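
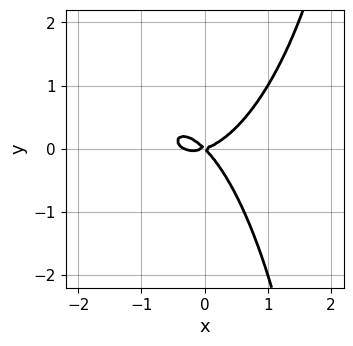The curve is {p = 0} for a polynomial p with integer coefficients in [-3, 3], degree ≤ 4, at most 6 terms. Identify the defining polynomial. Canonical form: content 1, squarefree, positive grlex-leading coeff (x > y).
The degree is 3 — the shape is more complex than any degree-2 curve.
Observable constraints: one x-axis crossing is at x = 0; it crosses the y-axis at the gridline y = 0.
Putting this together gives p.

3*x^3 + x*y^2 + x^2 - 2*x*y - 3*y^2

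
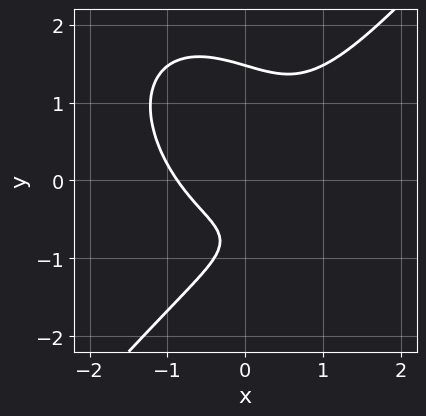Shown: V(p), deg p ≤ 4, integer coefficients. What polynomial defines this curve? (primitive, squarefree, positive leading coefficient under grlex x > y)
1. Degree: a generic line meets the curve in up to 3 points, so deg p = 3.
2. Solving for integer coefficients yields p as stated.

3*x^3 - 2*y^3 - 2*x*y + 3*y + 2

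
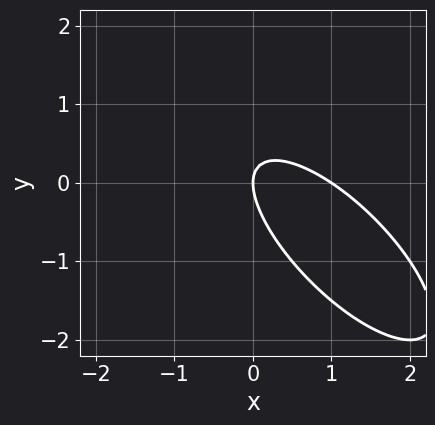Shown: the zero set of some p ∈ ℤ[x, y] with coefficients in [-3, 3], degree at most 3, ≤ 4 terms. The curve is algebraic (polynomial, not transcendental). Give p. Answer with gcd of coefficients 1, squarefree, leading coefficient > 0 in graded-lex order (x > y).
2*x^2 + 3*x*y + 2*y^2 - 2*x

1. deg p = 2. A generic line meets the curve in up to 2 points.
2. Observable constraints: among the integer gridlines, it crosses the x-axis at x ∈ {0, 1}; it meets the y-axis at y = 0 (among the integer gridlines).
3. Putting this together gives p.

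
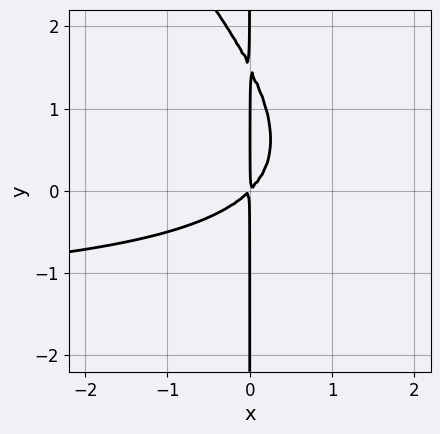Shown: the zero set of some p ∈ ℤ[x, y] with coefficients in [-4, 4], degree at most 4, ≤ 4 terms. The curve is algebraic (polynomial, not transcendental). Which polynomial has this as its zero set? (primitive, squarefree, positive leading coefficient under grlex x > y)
2*x^2*y + 2*x*y^2 + 3*x^2 - 3*x*y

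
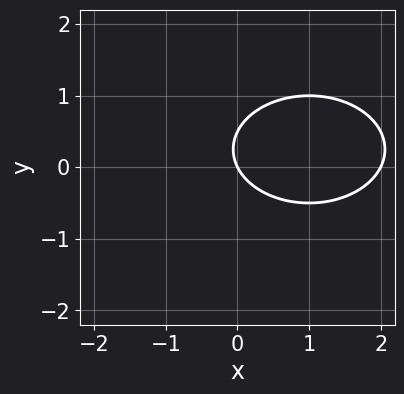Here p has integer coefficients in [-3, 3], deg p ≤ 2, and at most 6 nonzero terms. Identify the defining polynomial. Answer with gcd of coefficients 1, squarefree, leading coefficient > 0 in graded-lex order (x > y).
x^2 + 2*y^2 - 2*x - y

1. The degree is 2 — the shape is more complex than any degree-1 curve.
2. From the axis intercepts and sections: it meets the y-axis at y = 0 (among the integer gridlines); the x-axis gridline crossings are at x ∈ {0, 2}.
3. Assembling these constraints gives the stated polynomial.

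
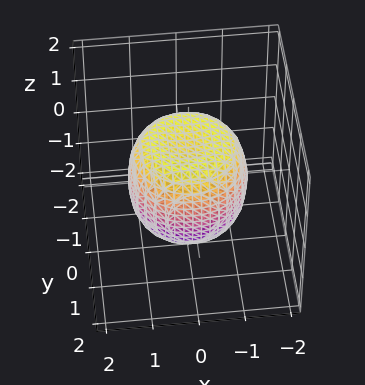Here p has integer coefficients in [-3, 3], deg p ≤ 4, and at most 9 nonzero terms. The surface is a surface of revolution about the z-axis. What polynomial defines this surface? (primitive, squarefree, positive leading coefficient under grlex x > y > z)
(a) deg p = 4.
(b) By symmetry, the z-axis is an axis of rotation, so x and y enter only as x² + y².
(c) From the visible intercepts: a circular section at z = -1 has radius exactly 1; the z-axis gridline crossings are at z ∈ {-1, 1}.
(d) Together with the visible shape, these determine p as stated.

x^4 + 2*x^2*y^2 + y^4 - x^2 - y^2 + z^2 - 1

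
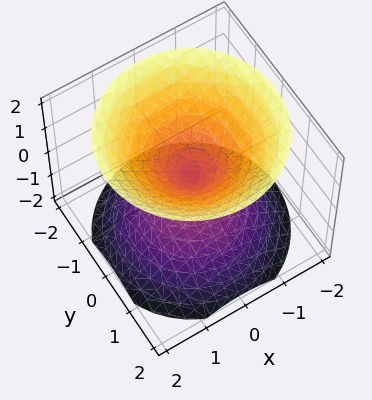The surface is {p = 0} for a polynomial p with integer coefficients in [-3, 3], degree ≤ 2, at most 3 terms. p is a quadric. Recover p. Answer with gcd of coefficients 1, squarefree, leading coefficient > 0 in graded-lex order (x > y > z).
(a) There are 2 components. They look like related sheets of one shape, so recover p as a whole.
(b) deg p = 2. Two nappes meeting at a single point; a quadric.
(c) Symmetries: the surface is invariant under rotation about z: p = q(x² + y², z); it's symmetric under z → −z, forcing even powers of z.
(d) From the axis intercepts and sections: it meets the y-axis at y = 0 (among the integer gridlines); it crosses the z-axis at the gridline z = 0.
(e) Together with the visible shape, these determine p as stated.

x^2 + y^2 - z^2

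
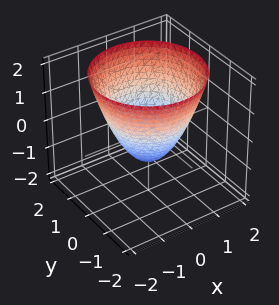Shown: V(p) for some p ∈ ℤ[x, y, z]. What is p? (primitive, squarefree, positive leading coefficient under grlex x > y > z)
x^2 + y^2 - z - 1

1. Degree: no degree-1 surface has this shape, so deg p = 2.
2. By symmetry, the z-axis is an axis of rotation, so x and y enter only as x² + y².
3. From the visible intercepts: a circular section at z = 0 has radius exactly 1; the x-axis gridline crossings are at x ∈ {-1, 1}.
4. Solving for integer coefficients yields p as stated.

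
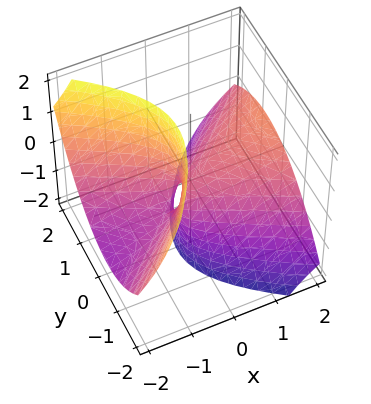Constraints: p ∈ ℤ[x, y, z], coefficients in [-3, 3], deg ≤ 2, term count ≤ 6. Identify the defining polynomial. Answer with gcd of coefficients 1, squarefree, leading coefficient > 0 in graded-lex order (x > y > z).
x^2 + x*y - 3*x*z - 2*y^2 - z

1. deg p = 2. A generic line meets the surface in up to 2 points.
2. From the visible intercepts: it crosses the z-axis at the gridline z = 0; it crosses the y-axis at the gridline y = 0.
3. The integer polynomial consistent with all of this is the stated p.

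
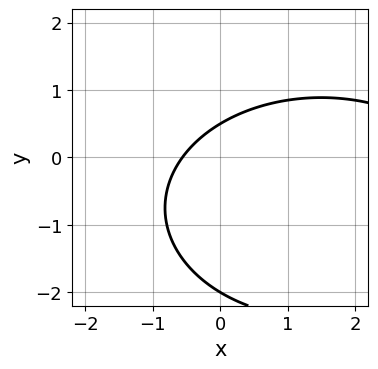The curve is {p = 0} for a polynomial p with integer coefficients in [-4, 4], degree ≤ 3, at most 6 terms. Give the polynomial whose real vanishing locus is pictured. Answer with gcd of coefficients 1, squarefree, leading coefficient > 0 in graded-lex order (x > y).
(a) Degree: a generic line meets the curve in up to 2 points, so deg p = 2.
(b) Against the integer gridlines: one y-axis crossing is at y = -2.
(c) Together with the visible shape, these determine p as stated.

x^2 + 2*y^2 - 3*x + 3*y - 2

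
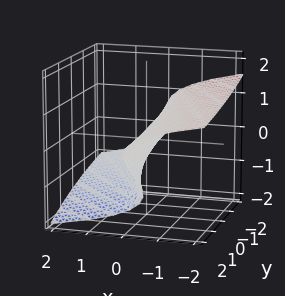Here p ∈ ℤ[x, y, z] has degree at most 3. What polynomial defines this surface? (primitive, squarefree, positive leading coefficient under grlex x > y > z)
y*z^2 + 2*z^3 + z^2 + 2*x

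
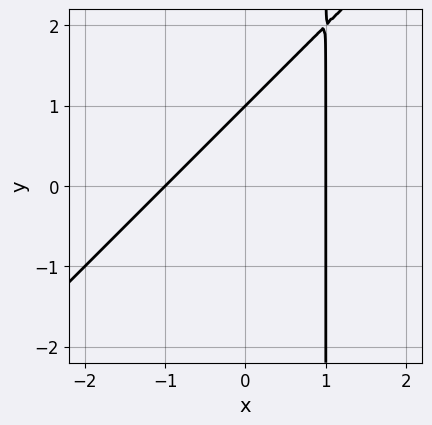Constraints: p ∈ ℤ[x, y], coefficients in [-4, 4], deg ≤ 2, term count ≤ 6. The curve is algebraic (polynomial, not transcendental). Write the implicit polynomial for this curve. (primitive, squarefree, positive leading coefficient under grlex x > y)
First, degree: the shape is more complex than any degree-1 curve, so deg p = 2.
Then, from the axis intercepts and sections: among the integer gridlines, it crosses the x-axis at x ∈ {-1, 1}; it crosses the y-axis at the gridline y = 1.
Finally, fitting integer coefficients to these (and the overall shape) gives p.

x^2 - x*y + y - 1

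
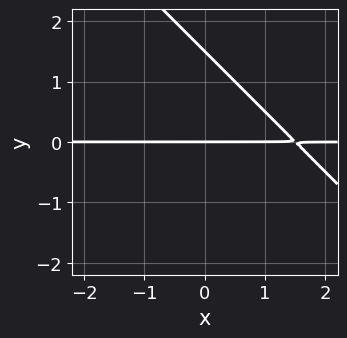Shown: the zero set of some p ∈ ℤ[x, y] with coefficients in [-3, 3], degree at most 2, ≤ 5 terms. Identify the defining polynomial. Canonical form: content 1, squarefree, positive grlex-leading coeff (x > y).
First, the degree is 2 — the shape is more complex than any degree-1 curve.
Next, from the axis intercepts and sections: it crosses the y-axis at the gridline y = 0; every point of the x-axis in the box is on the curve.
Finally, assembling these constraints gives the stated polynomial.

2*x*y + 2*y^2 - 3*y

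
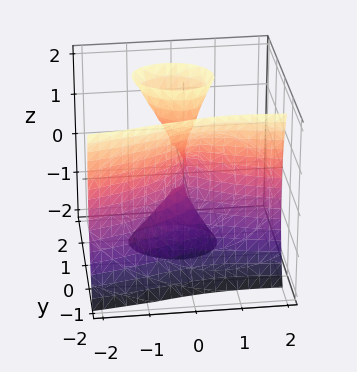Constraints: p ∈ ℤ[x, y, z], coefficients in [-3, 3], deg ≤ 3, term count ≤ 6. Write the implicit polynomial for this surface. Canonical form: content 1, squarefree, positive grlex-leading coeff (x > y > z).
1. deg p = 3. The shape is more complex than any degree-2 surface.
2. Checking where it meets the axes: it crosses the y-axis at the gridline y = 0; the visible z-axis segment lies entirely on the surface.
3. Putting this together gives p.

x^2*y + 2*y^3 - y*z^2 + 2*x^2 + x*y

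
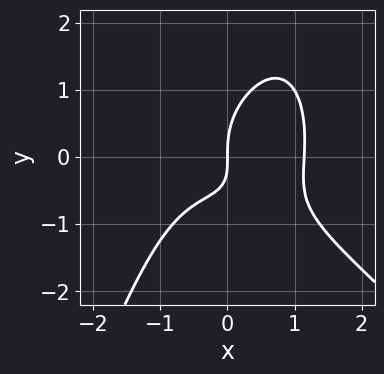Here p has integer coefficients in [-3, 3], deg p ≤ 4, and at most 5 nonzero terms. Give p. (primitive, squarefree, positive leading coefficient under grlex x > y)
(a) Degree: no degree-3 curve has this shape, so deg p = 4.
(b) Observable constraints: it meets the y-axis at y = 0 (among the integer gridlines); one x-axis crossing is at x = 0.
(c) The integer polynomial consistent with all of this is the stated p.

2*x^4 + 2*x^3*y + 2*y^3 - 3*x*y - 3*x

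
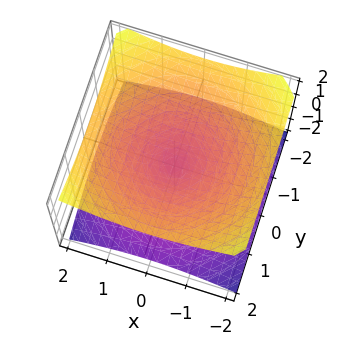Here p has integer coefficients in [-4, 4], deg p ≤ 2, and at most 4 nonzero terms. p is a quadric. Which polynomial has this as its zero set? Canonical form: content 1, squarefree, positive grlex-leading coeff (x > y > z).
First, degree: a double cone through the origin; a quadric, so deg p = 2.
Next, symmetries: it's symmetric under z → −z, forcing even powers of z; rotational symmetry about the z-axis ⇒ p depends on x, y only through x² + y².
Then, from the axis intercepts and sections: a circular section at z = -1 has radius between 1 and 2; one z-axis crossing is at z = 0.
Finally, solving for integer coefficients yields p as stated.

x^2 + y^2 - 2*z^2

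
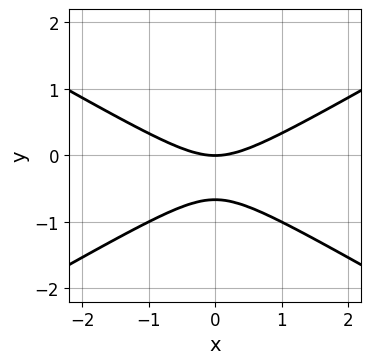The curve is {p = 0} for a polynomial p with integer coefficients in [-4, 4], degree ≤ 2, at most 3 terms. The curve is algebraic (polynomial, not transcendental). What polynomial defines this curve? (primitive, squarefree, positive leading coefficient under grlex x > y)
(a) The degree is 2 — no degree-1 curve has this shape.
(b) Symmetries: mirror symmetry x ↦ −x ⇒ only even powers of x.
(c) Against the integer gridlines: one y-axis crossing is at y = 0; one x-axis crossing is at x = 0.
(d) Assembling these constraints gives the stated polynomial.

x^2 - 3*y^2 - 2*y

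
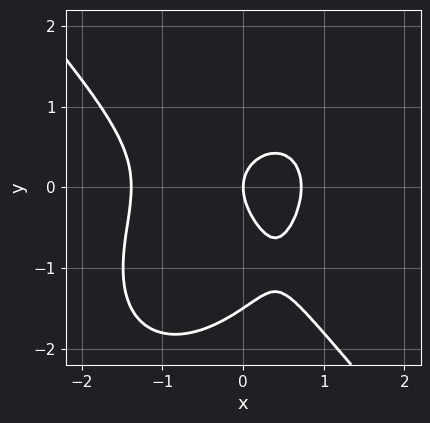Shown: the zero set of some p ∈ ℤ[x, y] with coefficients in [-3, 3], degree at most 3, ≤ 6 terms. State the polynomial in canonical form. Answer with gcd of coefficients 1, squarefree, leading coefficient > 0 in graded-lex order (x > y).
3*x^3 + 2*y^3 + 2*x^2 + 3*y^2 - 3*x

First, deg p = 3. No degree-2 curve has this shape.
Next, checking where it meets the axes: one x-axis crossing is at x = 0; one y-axis crossing is at y = 0.
Finally, solving for integer coefficients yields p as stated.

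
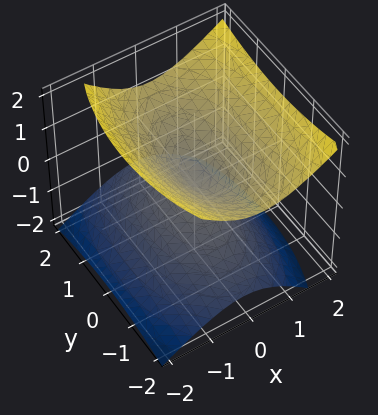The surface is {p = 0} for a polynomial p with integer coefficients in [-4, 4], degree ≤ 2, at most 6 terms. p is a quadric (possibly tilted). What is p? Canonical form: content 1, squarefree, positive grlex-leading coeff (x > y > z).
3*x^2 - x*z + y^2 - 3*z^2

First, the degree is 2 — no degree-1 surface has this shape.
Then, from the visible intercepts: it meets the y-axis at y = 0 (among the integer gridlines); one z-axis crossing is at z = 0.
Finally, these observations pin down the coefficients.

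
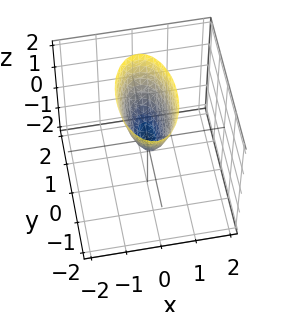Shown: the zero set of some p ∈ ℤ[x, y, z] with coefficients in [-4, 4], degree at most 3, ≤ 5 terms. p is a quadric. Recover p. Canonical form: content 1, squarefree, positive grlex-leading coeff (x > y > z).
3*x^2 + y^2 - z

First, the degree is 2 — a single bowl opening along one axis; a quadric.
Next, symmetries: it's symmetric under x → −x, forcing even powers of x; the y ↦ −y reflection is a symmetry, so y appears only in even powers.
Next, observable constraints: one x-axis crossing is at x = 0; one y-axis crossing is at y = 0; one z-axis crossing is at z = 0.
Finally, these observations pin down the coefficients.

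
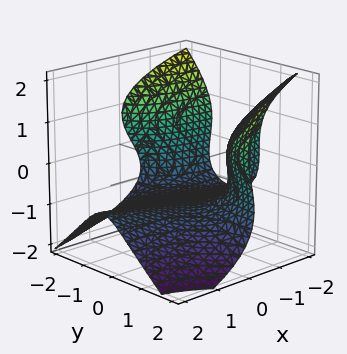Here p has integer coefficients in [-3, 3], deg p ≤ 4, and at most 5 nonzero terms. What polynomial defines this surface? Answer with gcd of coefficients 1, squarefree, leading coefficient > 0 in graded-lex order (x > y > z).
1. The degree is 3 — no degree-2 surface has this shape.
2. Reading off the gridlines: it crosses the z-axis at the gridline z = -1; it misses every integer gridline on the x-axis; the surface avoids every integer y-axis point in the box.
3. These observations pin down the coefficients.

3*x*y^2 - y^2*z + 3*z^3 + 3*x*y + 3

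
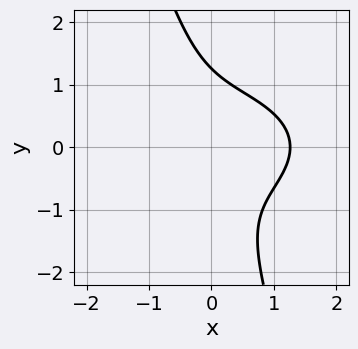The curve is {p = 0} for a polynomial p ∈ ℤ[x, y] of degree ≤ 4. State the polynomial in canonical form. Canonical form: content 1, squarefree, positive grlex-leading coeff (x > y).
x^3 + 3*x*y^2 + y^3 - 2

First, degree: the shape is more complex than any degree-2 curve, so deg p = 3.
Finally, the integer polynomial consistent with all of this is the stated p.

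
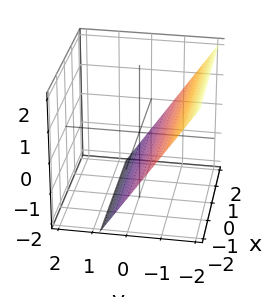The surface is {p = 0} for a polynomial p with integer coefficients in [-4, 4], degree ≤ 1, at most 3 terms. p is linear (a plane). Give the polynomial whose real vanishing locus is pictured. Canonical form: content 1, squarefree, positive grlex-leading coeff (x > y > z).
First, deg p = 1.
Next, checking where it meets the axes: it meets the z-axis at z = -1 (among the integer gridlines); it misses every integer gridline on the x-axis.
Finally, together with the visible shape, these determine p as stated.

3*y + 2*z + 2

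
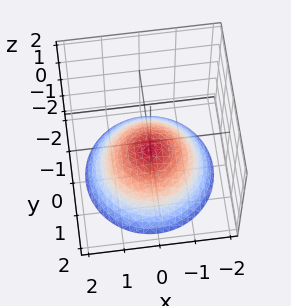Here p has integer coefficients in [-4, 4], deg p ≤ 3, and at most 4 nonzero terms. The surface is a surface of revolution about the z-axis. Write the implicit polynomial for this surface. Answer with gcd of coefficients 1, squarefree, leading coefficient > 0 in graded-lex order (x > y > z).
1. The degree is 2 — no degree-1 surface has this shape.
2. Symmetries: rotational symmetry about the z-axis ⇒ p depends on x, y only through x² + y².
3. Reading off the gridlines: the surface avoids every integer x-axis point in the box; a circular section at z = -1 has radius exactly 1; it misses every integer gridline on the y-axis.
4. Solving for integer coefficients yields p as stated.

x^2 + y^2 + 2*z + 1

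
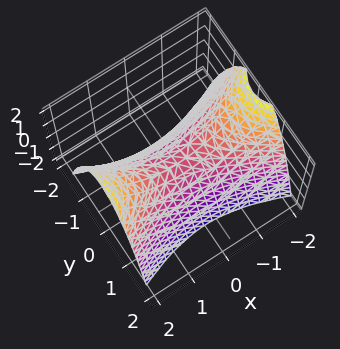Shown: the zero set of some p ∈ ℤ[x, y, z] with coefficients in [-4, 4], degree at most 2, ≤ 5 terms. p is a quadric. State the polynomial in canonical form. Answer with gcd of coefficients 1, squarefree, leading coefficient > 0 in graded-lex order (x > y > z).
x^2 - 3*y^2 - 2*z

(a) Degree: a hyperbolic paraboloid; a quadric, so deg p = 2.
(b) Symmetries: it's symmetric under x → −x, forcing even powers of x; the y ↦ −y reflection is a symmetry, so y appears only in even powers.
(c) From the axis intercepts and sections: it crosses the y-axis at the gridline y = 0; it meets the z-axis at z = 0 (among the integer gridlines); it crosses the x-axis at the gridline x = 0.
(d) Together with the visible shape, these determine p as stated.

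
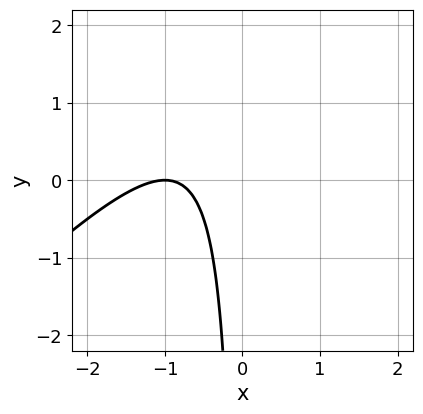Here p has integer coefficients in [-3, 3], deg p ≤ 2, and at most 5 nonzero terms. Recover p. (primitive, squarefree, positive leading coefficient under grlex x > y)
deg p = 2. The shape is more complex than any degree-1 curve.
Checking where it meets the axes: it crosses the x-axis at the gridline x = -1; it misses every integer gridline on the y-axis.
Matching integer coefficients to the picture gives p.

x^2 - x*y + 2*x + 1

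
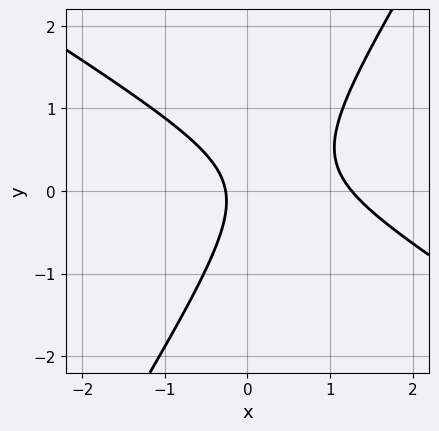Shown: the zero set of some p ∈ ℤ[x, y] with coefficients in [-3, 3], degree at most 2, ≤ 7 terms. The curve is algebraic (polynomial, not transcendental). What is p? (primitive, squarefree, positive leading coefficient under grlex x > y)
deg p = 2.
From the visible intercepts: no y-intercept at any integer in the box.
Together with the visible shape, these determine p as stated.

3*x^2 + 3*x*y - 3*y^2 - 3*x - 1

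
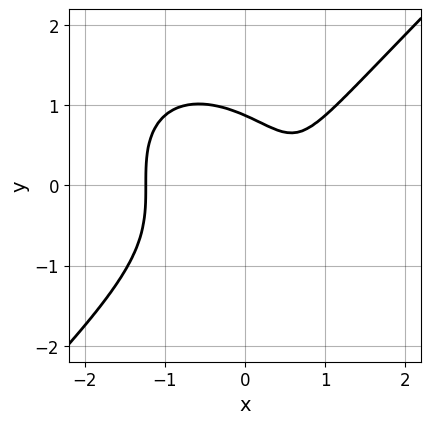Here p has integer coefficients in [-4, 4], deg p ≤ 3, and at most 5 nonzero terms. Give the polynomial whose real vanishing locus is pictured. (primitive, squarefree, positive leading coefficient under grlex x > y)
3*x^3 - 3*y^3 - 3*x + 2

deg p = 3. No degree-2 curve has this shape.
Solving for integer coefficients yields p as stated.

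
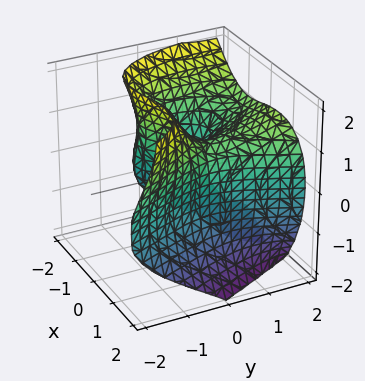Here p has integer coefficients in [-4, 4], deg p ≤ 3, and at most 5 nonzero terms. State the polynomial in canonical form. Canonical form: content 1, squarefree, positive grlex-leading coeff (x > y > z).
1. deg p = 3.
2. From the visible intercepts: it crosses the z-axis at the gridline z = 0; it crosses the y-axis at the gridline y = 0; one x-axis crossing is at x = 0.
3. Fitting integer coefficients to these (and the overall shape) gives p.

2*x^3 + 2*y*z^2 + z^3 - 2*y^2 - 3*x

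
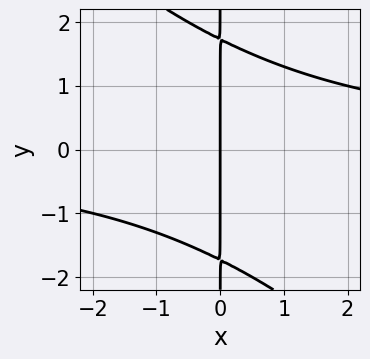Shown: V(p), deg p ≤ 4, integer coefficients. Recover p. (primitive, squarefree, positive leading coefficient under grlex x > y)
x^2*y + x*y^2 - 3*x

1. deg p = 3. No degree-2 curve has this shape.
2. Reading off the gridlines: one x-axis crossing is at x = 0; the visible y-axis segment lies entirely on the curve.
3. The integer polynomial consistent with all of this is the stated p.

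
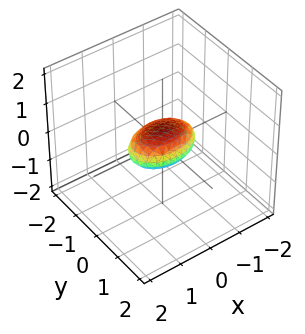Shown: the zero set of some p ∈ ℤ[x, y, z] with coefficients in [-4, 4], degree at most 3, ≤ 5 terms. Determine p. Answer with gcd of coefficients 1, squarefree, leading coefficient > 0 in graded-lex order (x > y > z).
deg p = 2.
Symmetries: it's symmetric under y → −y, forcing even powers of y; the z ↦ −z reflection is a symmetry, so z appears only in even powers; the x ↦ −x reflection is a symmetry, so x appears only in even powers.
Observable constraints: the x-axis gridline crossings are at x ∈ {-1, 1}.
The integer polynomial consistent with all of this is the stated p.

x^2 + 2*y^2 + 3*z^2 - 1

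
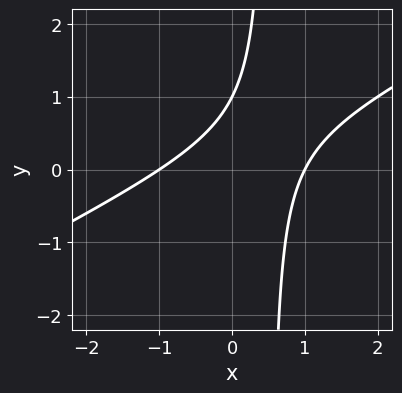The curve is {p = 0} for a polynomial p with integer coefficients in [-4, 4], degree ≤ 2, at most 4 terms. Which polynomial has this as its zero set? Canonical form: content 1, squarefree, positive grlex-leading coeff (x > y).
x^2 - 2*x*y + y - 1

(a) The degree is 2 — a generic line meets the curve in up to 2 points.
(b) Reading off the gridlines: the x-axis gridline crossings are at x ∈ {-1, 1}; it meets the y-axis at y = 1 (among the integer gridlines).
(c) Assembling these constraints gives the stated polynomial.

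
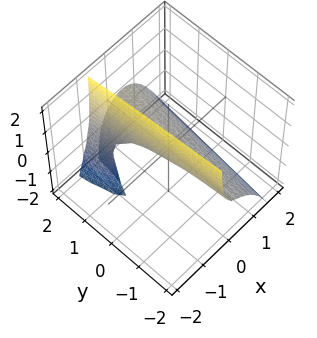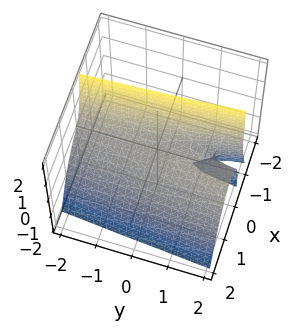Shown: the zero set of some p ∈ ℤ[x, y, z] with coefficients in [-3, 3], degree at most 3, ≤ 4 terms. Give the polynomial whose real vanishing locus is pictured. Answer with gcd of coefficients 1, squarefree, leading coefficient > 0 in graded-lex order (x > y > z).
1. The degree is 3 — the shape is more complex than any degree-2 surface.
2. From the visible intercepts: every point of the y-axis in the box is on the surface; one x-axis crossing is at x = 0; one z-axis crossing is at z = 0.
3. Assembling these constraints gives the stated polynomial.

3*x^3 - x*y + 3*x*z + 2*z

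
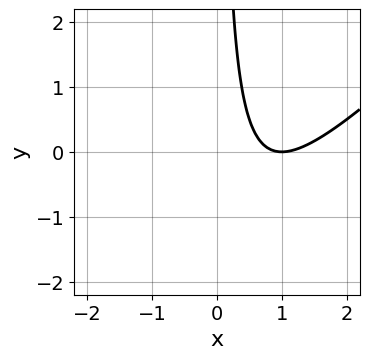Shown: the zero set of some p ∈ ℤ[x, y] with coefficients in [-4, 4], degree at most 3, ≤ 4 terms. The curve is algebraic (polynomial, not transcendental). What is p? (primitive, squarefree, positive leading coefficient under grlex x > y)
x^2 - x*y - 2*x + 1

deg p = 2.
From the visible intercepts: one x-axis crossing is at x = 1; the curve avoids every integer y-axis point in the box.
Matching integer coefficients to the picture gives p.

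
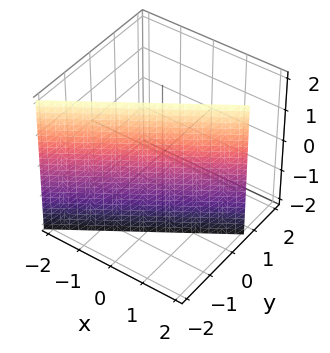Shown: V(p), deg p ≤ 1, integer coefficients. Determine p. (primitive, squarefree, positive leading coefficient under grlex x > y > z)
Degree: every cross-section is a straight line — this is a plane, so deg p = 1.
Checking where it meets the axes: the surface avoids every integer z-axis point in the box; one x-axis crossing is at x = 1.
Putting this together gives p.

2*x - 3*y - 2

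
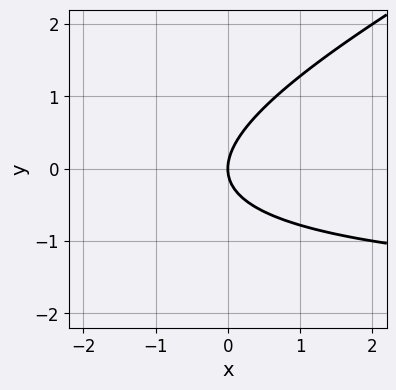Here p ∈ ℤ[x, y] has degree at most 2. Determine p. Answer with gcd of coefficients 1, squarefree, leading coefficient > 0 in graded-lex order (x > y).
x*y - 2*y^2 + 2*x

(a) deg p = 2. No degree-1 curve has this shape.
(b) Checking where it meets the axes: it meets the x-axis at x = 0 (among the integer gridlines); one y-axis crossing is at y = 0.
(c) Together with the visible shape, these determine p as stated.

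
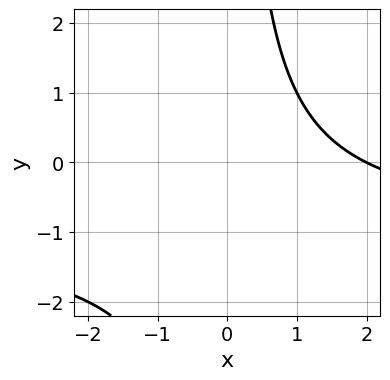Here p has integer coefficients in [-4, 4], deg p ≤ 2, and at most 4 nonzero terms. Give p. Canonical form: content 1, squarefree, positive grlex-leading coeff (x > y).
x*y + x - 2

First, degree: a generic line meets the curve in up to 2 points, so deg p = 2.
Next, checking where it meets the axes: the curve avoids every integer y-axis point in the box; one x-axis crossing is at x = 2.
Finally, fitting integer coefficients to these (and the overall shape) gives p.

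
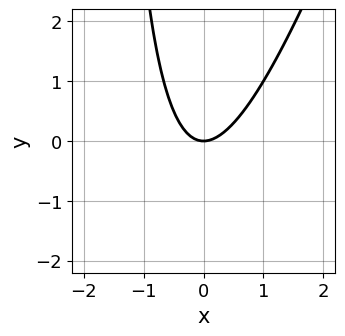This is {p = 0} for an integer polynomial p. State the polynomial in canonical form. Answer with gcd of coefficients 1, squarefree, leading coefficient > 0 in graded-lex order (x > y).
1. The degree is 2 — the shape is more complex than any degree-1 curve.
2. Observable constraints: one y-axis crossing is at y = 0; it meets the x-axis at x = 0 (among the integer gridlines).
3. Putting this together gives p.

3*x^2 - x*y - 2*y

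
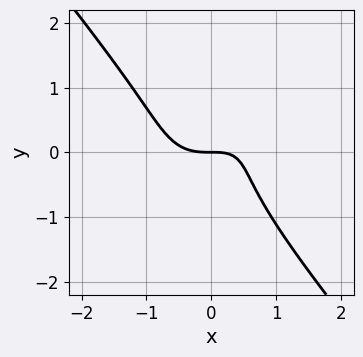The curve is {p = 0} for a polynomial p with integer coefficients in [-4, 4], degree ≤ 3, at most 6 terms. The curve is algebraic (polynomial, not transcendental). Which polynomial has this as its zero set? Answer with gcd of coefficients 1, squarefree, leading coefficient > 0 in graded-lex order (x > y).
1. Degree: the shape is more complex than any degree-2 curve, so deg p = 3.
2. From the axis intercepts and sections: it crosses the x-axis at the gridline x = 0; one y-axis crossing is at y = 0.
3. The integer polynomial consistent with all of this is the stated p.

3*x^3 - 2*x^2*y + 3*y^3 - 2*x*y + 3*y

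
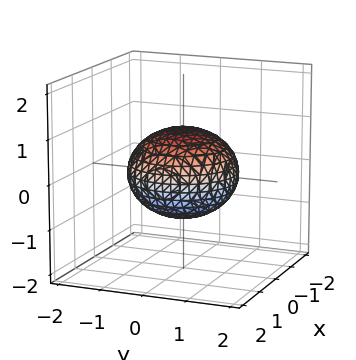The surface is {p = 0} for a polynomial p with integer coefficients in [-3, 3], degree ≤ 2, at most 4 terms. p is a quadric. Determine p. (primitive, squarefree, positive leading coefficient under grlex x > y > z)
1. The degree is 2 — bounded and convex; a quadric.
2. Symmetry: the surface is invariant under rotation about z: p = q(x² + y², z); the z ↦ −z reflection is a symmetry, so z appears only in even powers.
3. Reading off the gridlines: a circular section at z = 0 has radius between 1 and 2; the z-axis gridline crossings are at z ∈ {-1, 1}.
4. Fitting integer coefficients to these (and the overall shape) gives p.

2*x^2 + 2*y^2 + 3*z^2 - 3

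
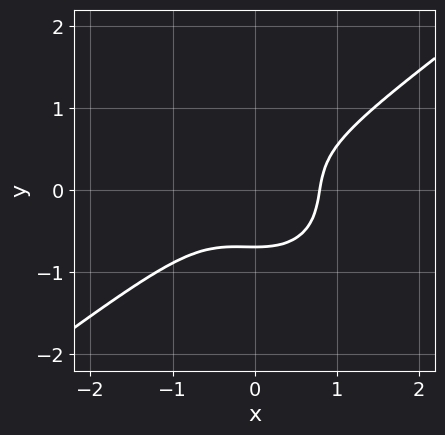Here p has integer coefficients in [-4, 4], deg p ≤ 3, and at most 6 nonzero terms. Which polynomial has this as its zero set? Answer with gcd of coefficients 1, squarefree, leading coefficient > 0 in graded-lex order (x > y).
The degree is 3 — the shape is more complex than any degree-2 curve.
Matching integer coefficients to the picture gives p.

2*x^3 - x^2*y - 3*y^3 - 1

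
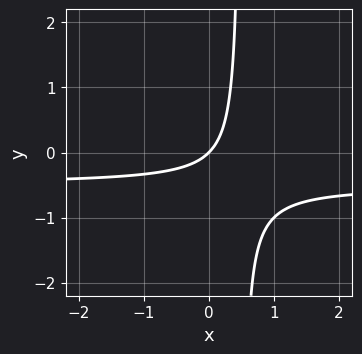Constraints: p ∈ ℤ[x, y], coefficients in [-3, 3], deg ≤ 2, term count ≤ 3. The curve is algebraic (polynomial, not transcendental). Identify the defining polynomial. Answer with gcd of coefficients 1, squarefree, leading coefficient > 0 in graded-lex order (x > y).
(a) Degree: a generic line meets the curve in up to 2 points, so deg p = 2.
(b) Checking where it meets the axes: it crosses the x-axis at the gridline x = 0; one y-axis crossing is at y = 0.
(c) These observations pin down the coefficients.

2*x*y + x - y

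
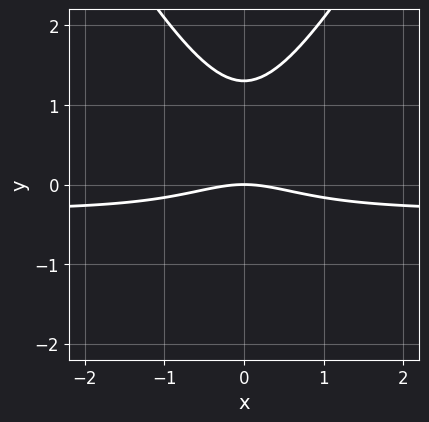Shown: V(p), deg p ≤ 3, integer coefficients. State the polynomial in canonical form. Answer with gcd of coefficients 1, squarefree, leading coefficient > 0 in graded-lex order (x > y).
3*x^2*y - y^3 + x^2 - y^2 + 3*y

First, the degree is 3 — no degree-2 curve has this shape.
Then, symmetries: it's symmetric under x → −x, forcing even powers of x.
Next, reading off the gridlines: it meets the x-axis at x = 0 (among the integer gridlines); it crosses the y-axis at the gridline y = 0.
Finally, solving for integer coefficients yields p as stated.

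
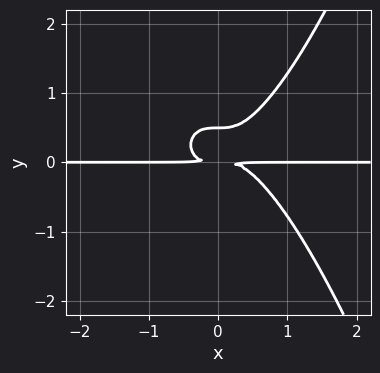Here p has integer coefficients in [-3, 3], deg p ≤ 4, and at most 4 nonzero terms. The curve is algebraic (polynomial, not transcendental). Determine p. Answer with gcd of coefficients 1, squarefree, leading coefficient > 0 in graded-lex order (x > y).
2*x^3*y - 2*y^3 + y^2

(a) Degree: the shape is more complex than any degree-3 curve, so deg p = 4.
(b) Reading off the gridlines: the visible x-axis segment lies entirely on the curve.
(c) Fitting integer coefficients to these (and the overall shape) gives p.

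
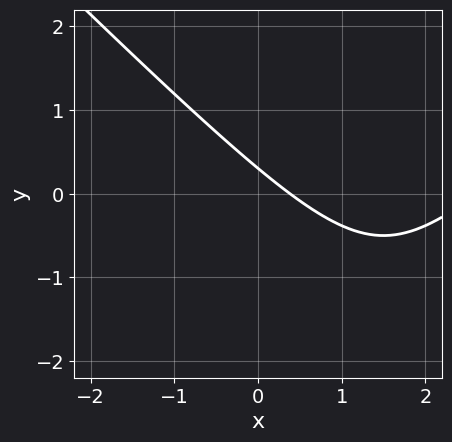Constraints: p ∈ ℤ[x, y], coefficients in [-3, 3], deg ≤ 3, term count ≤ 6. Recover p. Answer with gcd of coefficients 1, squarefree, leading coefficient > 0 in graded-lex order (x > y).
The degree is 2 — the shape is more complex than any degree-1 curve.
The integer polynomial consistent with all of this is the stated p.

x^2 - y^2 - 3*x - 3*y + 1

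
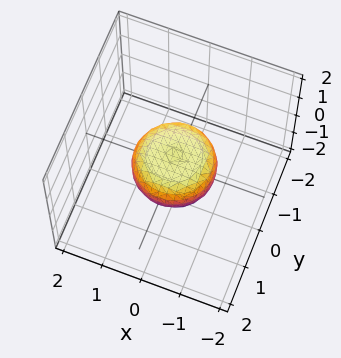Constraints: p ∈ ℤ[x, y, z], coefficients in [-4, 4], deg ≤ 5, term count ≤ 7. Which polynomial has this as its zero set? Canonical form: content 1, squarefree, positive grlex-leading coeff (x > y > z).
2*x^4 + 4*x^2*y^2 + 2*y^4 - x^2 - y^2 + 3*z^2 - 1

deg p = 4. A generic line meets the surface in up to 4 points.
Symmetries: rotational symmetry about the z-axis ⇒ p depends on x, y only through x² + y².
From the axis intercepts and sections: the y-axis gridline crossings are at y ∈ {-1, 1}; among the integer gridlines, it crosses the x-axis at x ∈ {-1, 1}; a circular section at z = 0 has radius exactly 1.
Together with the visible shape, these determine p as stated.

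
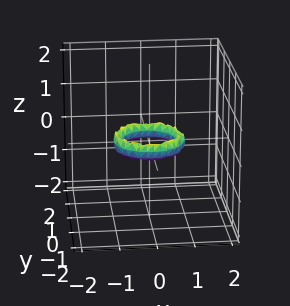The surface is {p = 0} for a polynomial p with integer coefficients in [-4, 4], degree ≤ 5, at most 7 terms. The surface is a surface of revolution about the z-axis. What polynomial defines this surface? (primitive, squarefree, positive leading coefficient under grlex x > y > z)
2*x^4 + 4*x^2*y^2 + 2*y^4 - 3*x^2 - 3*y^2 + 2*z^2 + 1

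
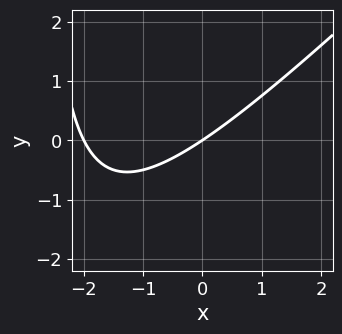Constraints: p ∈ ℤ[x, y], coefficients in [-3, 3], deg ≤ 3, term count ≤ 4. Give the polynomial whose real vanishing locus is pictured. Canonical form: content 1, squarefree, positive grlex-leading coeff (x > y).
First, degree: no degree-1 curve has this shape, so deg p = 2.
Then, observable constraints: it crosses the y-axis at the gridline y = 0; the x-axis gridline crossings are at x ∈ {-2, 0}.
Finally, these observations pin down the coefficients.

x^2 - x*y + 2*x - 3*y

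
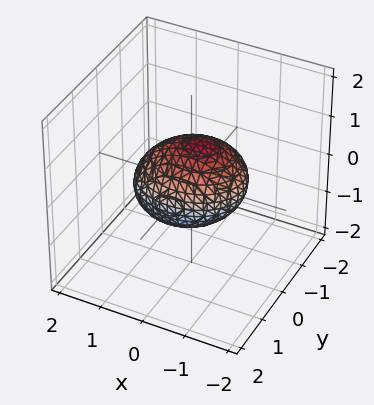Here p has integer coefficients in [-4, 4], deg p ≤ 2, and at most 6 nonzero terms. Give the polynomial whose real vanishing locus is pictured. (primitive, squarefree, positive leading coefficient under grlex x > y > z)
(a) The degree is 2 — a generic line meets the surface in up to 2 points.
(b) Against the integer gridlines: the z-axis gridline crossings are at z ∈ {-1, 1}; among the integer gridlines, it crosses the y-axis at y ∈ {-1, 1}.
(c) Solving for integer coefficients yields p as stated.

2*x^2 + x*z + 3*y^2 + 3*z^2 - 3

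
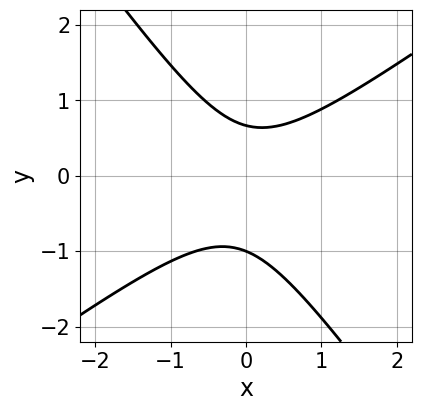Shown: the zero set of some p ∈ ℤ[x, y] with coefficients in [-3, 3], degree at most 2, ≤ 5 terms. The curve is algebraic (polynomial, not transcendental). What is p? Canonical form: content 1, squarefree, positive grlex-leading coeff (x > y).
First, degree: no degree-1 curve has this shape, so deg p = 2.
Next, from the axis intercepts and sections: it misses every integer gridline on the x-axis; it meets the y-axis at y = -1 (among the integer gridlines).
Finally, solving for integer coefficients yields p as stated.

3*x^2 - 2*x*y - 3*y^2 - y + 2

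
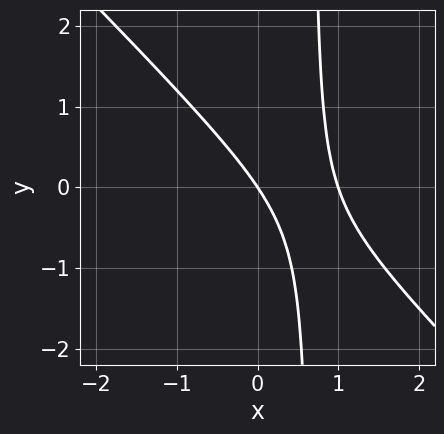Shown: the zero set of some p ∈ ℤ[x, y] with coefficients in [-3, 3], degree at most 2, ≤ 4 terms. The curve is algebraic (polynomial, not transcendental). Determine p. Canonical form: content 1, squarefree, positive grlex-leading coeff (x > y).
3*x^2 + 3*x*y - 3*x - 2*y

First, deg p = 2.
Next, checking where it meets the axes: among the integer gridlines, it crosses the x-axis at x ∈ {0, 1}; it meets the y-axis at y = 0 (among the integer gridlines).
Finally, fitting integer coefficients to these (and the overall shape) gives p.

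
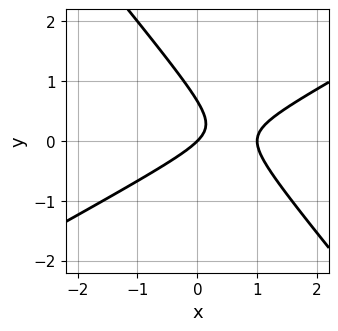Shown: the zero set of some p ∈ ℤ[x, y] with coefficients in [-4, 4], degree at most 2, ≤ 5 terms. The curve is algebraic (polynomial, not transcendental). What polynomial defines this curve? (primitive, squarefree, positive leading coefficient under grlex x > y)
2*x^2 - 2*x*y - 3*y^2 - 2*x + 2*y

1. The degree is 2 — no degree-1 curve has this shape.
2. From the axis intercepts and sections: it crosses the y-axis at the gridline y = 0; among the integer gridlines, it crosses the x-axis at x ∈ {0, 1}.
3. Fitting integer coefficients to these (and the overall shape) gives p.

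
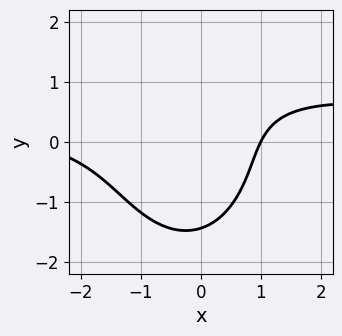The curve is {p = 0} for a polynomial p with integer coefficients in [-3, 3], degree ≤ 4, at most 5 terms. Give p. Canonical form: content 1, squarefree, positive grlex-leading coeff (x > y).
2*x^2*y + y^3 - x^2 - 2*x + 3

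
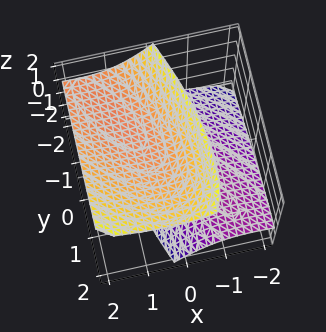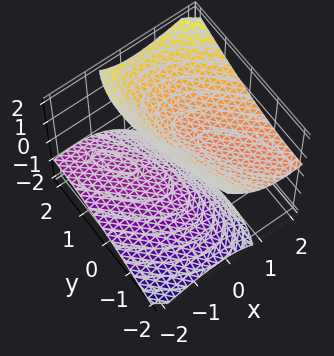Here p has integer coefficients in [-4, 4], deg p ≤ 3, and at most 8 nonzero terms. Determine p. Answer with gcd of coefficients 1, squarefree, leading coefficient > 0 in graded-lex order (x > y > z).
2*x^2 + 2*x*y - 3*x*z + y^2 - 2*z^2 + 2

1. The picture has 2 separate pieces. They look like related sheets of one shape, so recover p as a whole.
2. The degree is 2 — the shape is more complex than any degree-1 surface.
3. Reading off the gridlines: it misses every integer gridline on the y-axis; among the integer gridlines, it crosses the z-axis at z ∈ {-1, 1}; it misses every integer gridline on the x-axis.
4. Together with the visible shape, these determine p as stated.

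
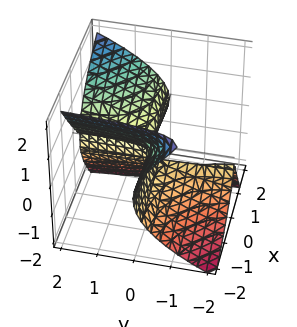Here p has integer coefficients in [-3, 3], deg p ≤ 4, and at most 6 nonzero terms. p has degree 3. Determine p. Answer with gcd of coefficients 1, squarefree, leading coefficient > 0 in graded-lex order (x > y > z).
(a) The degree is 3 — the shape is more complex than any degree-2 surface.
(b) Against the integer gridlines: every point of the y-axis in the box is on the surface; the visible x-axis segment lies entirely on the surface.
(c) Solving for integer coefficients yields p as stated.

3*x^2*y + 2*x*y*z - 3*x*z^2 - 2*z^3 - z^2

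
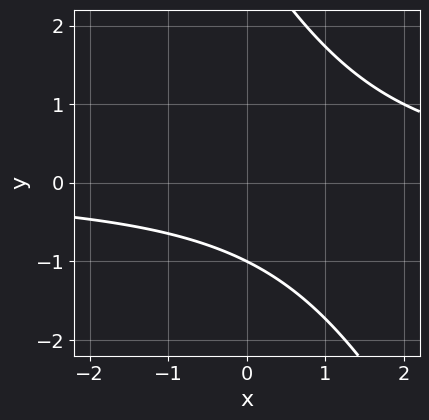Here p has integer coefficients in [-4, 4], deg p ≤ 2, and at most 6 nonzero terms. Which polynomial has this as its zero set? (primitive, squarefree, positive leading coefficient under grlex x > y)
2*x*y + y^2 - 2*y - 3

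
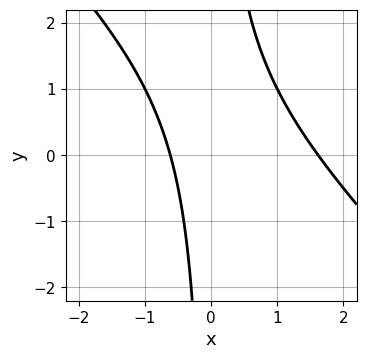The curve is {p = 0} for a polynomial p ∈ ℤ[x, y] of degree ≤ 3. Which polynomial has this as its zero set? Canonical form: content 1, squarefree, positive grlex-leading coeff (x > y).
x^2 + x*y - x - 1

The degree is 2 — no degree-1 curve has this shape.
From the axis intercepts and sections: the curve avoids every integer y-axis point in the box.
Fitting integer coefficients to these (and the overall shape) gives p.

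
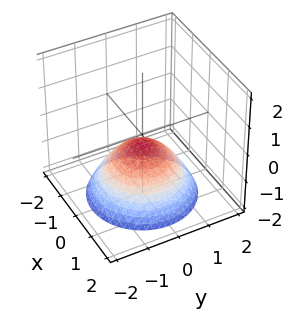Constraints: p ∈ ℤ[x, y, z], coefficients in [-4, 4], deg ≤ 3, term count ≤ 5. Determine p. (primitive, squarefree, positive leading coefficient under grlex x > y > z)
The degree is 2 — no degree-1 surface has this shape.
Symmetries: rotational symmetry about the z-axis ⇒ p depends on x, y only through x² + y².
From the visible intercepts: the surface avoids every integer y-axis point in the box; no x-intercept at any integer in the box; a circular section at z = -2 has radius between 1 and 2.
Solving for integer coefficients yields p as stated.

2*x^2 + 2*y^2 + 3*z + 1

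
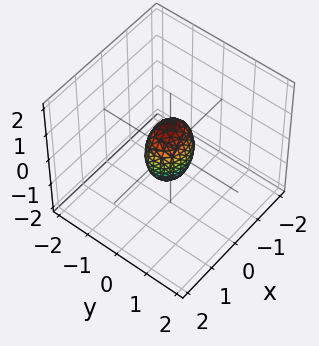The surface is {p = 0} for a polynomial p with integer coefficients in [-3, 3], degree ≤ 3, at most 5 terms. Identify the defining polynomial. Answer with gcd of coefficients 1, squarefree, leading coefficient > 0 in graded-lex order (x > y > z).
2*x^2 + 3*y^2 + z^2 - 1

1. The degree is 2 — a closed, bounded, convex surface; a quadric.
2. Symmetries: the z ↦ −z reflection is a symmetry, so z appears only in even powers; it's symmetric under x → −x, forcing even powers of x; it's symmetric under y → −y, forcing even powers of y.
3. From the axis intercepts and sections: the z-axis gridline crossings are at z ∈ {-1, 1}.
4. Assembling these constraints gives the stated polynomial.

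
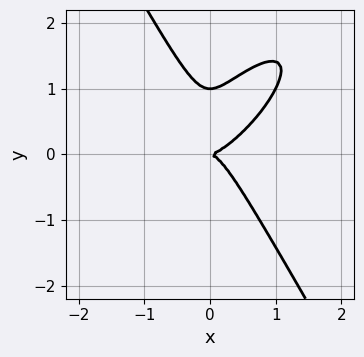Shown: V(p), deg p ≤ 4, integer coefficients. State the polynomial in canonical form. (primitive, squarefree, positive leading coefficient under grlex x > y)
2*x^3 - 2*x^2*y + y^3 - y^2

deg p = 3. No degree-2 curve has this shape.
Reading off the gridlines: one x-axis crossing is at x = 0; among the integer gridlines, it crosses the y-axis at y ∈ {0, 1}.
Solving for integer coefficients yields p as stated.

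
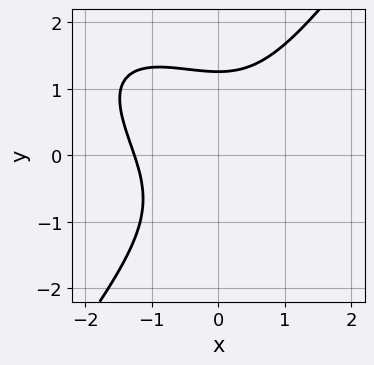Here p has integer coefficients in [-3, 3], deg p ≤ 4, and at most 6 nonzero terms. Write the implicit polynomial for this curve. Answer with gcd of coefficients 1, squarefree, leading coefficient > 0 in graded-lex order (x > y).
1. The degree is 3 — no degree-2 curve has this shape.
2. Matching integer coefficients to the picture gives p.

x^3 + x^2*y - y^3 + 2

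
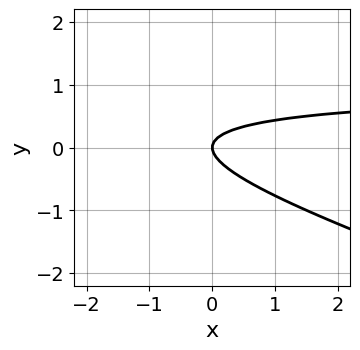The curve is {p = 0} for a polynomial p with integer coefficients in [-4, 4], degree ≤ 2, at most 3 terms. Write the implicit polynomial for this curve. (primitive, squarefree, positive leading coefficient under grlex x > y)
x*y + 3*y^2 - x

deg p = 2. No degree-1 curve has this shape.
Against the integer gridlines: it meets the y-axis at y = 0 (among the integer gridlines); one x-axis crossing is at x = 0.
Solving for integer coefficients yields p as stated.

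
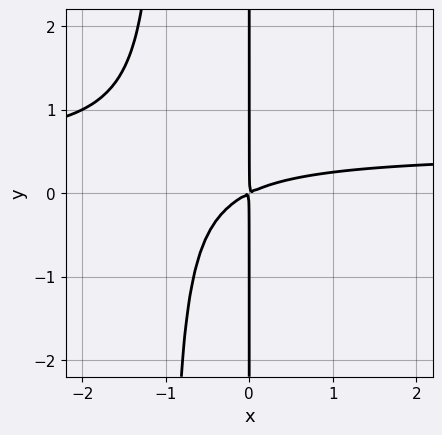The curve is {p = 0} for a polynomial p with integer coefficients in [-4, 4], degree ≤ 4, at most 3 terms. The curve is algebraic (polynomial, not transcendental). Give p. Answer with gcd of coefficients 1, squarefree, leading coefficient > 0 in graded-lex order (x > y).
2*x^2*y - x^2 + 2*x*y

First, the degree is 3 — a generic line meets the curve in up to 3 points.
Next, checking where it meets the axes: the visible y-axis segment lies entirely on the curve.
Finally, matching integer coefficients to the picture gives p.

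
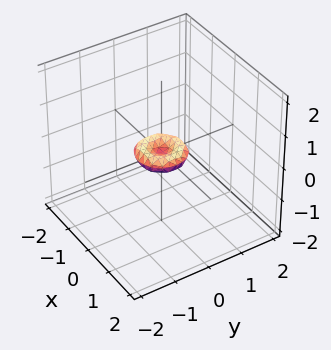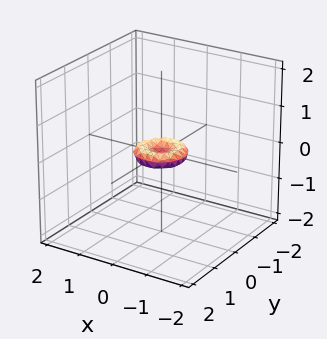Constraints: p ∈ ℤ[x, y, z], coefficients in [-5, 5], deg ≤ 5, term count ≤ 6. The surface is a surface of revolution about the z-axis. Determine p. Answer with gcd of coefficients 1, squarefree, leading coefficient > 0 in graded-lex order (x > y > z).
2*x^4 + 4*x^2*y^2 + 2*y^4 - x^2 - y^2 + 3*z^2

1. deg p = 4. No degree-3 surface has this shape.
2. By symmetry, the surface is invariant under rotation about z: p = q(x² + y², z).
3. From the axis intercepts and sections: it meets the x-axis at x = 0 (among the integer gridlines); it crosses the y-axis at the gridline y = 0; one z-axis crossing is at z = 0.
4. Assembling these constraints gives the stated polynomial.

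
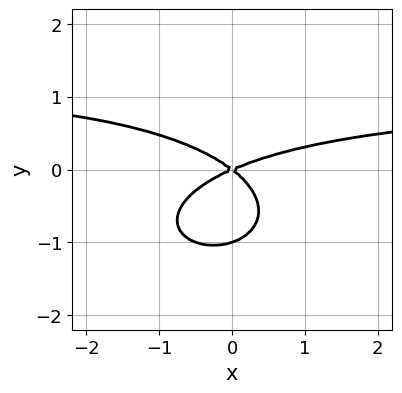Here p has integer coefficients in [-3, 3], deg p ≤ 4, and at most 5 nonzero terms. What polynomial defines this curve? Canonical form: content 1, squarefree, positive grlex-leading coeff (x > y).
First, deg p = 3. No degree-2 curve has this shape.
Then, from the axis intercepts and sections: it meets the x-axis at x = 0 (among the integer gridlines); the y-axis gridline crossings are at y ∈ {-1, 0}.
Finally, solving for integer coefficients yields p as stated.

x^2*y + 3*y^3 - x^2 + x*y + 3*y^2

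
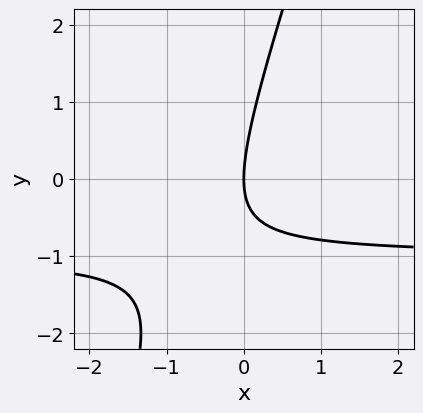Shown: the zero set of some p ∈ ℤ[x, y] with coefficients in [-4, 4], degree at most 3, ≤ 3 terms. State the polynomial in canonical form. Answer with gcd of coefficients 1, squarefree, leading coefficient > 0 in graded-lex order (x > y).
3*x*y - y^2 + 3*x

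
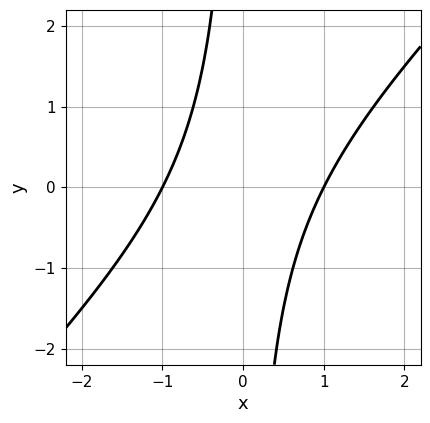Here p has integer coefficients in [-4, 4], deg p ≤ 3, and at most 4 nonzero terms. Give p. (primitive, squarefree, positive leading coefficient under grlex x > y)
x^2 - x*y - 1

(a) The degree is 2 — the shape is more complex than any degree-1 curve.
(b) Observable constraints: among the integer gridlines, it crosses the x-axis at x ∈ {-1, 1}; it misses every integer gridline on the y-axis.
(c) Solving for integer coefficients yields p as stated.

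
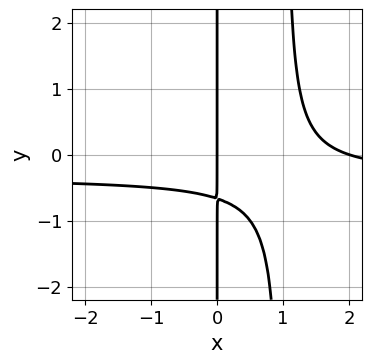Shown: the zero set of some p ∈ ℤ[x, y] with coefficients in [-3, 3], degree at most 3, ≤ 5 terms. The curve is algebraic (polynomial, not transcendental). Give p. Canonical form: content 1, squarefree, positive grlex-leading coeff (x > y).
3*x^2*y + x^2 - 3*x*y - 2*x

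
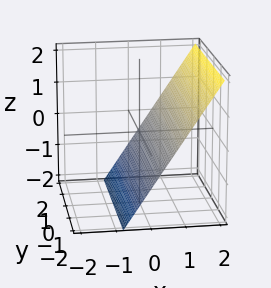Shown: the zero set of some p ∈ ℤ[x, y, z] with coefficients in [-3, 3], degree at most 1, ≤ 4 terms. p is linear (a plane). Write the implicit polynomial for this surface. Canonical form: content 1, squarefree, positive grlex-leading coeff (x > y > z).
The degree is 1 — the surface is flat (a plane).
Observable constraints: one z-axis crossing is at z = -1; no y-intercept at any integer in the box.
Fitting integer coefficients to these (and the overall shape) gives p.

3*x - 2*z - 2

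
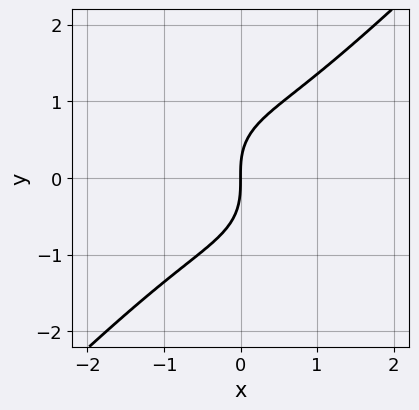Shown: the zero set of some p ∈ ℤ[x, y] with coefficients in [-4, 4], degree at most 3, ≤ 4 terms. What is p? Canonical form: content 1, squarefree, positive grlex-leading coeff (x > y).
2*x^3 - 2*y^3 + 3*x

First, deg p = 3.
Then, observable constraints: it crosses the y-axis at the gridline y = 0; it meets the x-axis at x = 0 (among the integer gridlines).
Finally, these observations pin down the coefficients.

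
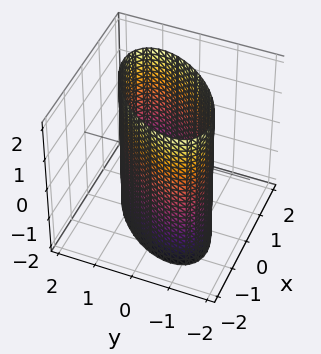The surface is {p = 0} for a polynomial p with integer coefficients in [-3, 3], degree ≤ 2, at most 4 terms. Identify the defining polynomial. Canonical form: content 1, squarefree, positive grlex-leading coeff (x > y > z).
2*x^2 - 2*x*y + 2*y^2 - 3

The degree is 2 — the shape is more complex than any degree-1 surface.
Reading off the gridlines: the surface avoids every integer z-axis point in the box.
Assembling these constraints gives the stated polynomial.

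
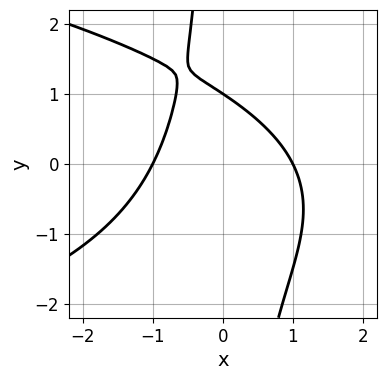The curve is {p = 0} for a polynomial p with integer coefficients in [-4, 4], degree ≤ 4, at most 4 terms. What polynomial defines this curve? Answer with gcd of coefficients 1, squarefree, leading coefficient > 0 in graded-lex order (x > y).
The degree is 3 — a generic line meets the curve in up to 3 points.
From the visible intercepts: it crosses the y-axis at the gridline y = 1; among the integer gridlines, it crosses the x-axis at x ∈ {-1, 1}.
Together with the visible shape, these determine p as stated.

2*x*y^2 + 3*x^2 + 3*y - 3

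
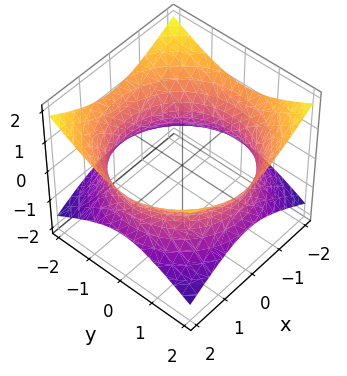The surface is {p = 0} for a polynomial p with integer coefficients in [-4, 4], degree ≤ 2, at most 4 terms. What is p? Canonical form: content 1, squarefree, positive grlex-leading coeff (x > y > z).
x^2 + y^2 - 2*z^2 - 3

(a) deg p = 2.
(b) Symmetries: the z ↦ −z reflection is a symmetry, so z appears only in even powers; the z-axis is an axis of rotation, so x and y enter only as x² + y².
(c) From the visible intercepts: a circular section at z = 0 has radius between 1 and 2; it misses every integer gridline on the z-axis.
(d) Together with the visible shape, these determine p as stated.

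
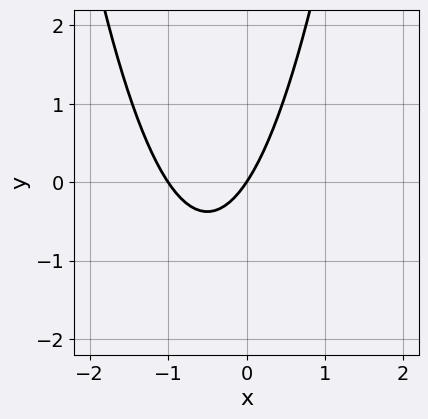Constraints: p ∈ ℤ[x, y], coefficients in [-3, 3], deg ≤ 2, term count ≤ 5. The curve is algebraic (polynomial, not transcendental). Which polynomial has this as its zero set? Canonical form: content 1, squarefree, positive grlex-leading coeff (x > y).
First, deg p = 2.
Next, against the integer gridlines: the x-axis gridline crossings are at x ∈ {-1, 0}; one y-axis crossing is at y = 0.
Finally, matching integer coefficients to the picture gives p.

3*x^2 + 3*x - 2*y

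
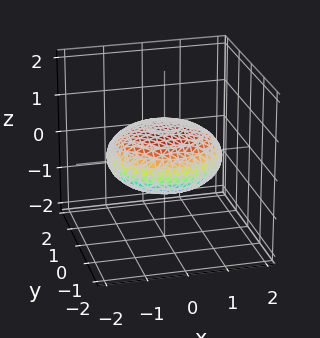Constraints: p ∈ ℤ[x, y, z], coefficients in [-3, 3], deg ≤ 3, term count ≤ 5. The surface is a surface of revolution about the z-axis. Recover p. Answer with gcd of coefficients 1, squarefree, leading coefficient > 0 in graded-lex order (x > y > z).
x^2 + y^2 + 3*z^2 - 2

1. deg p = 2. The shape is more complex than any degree-1 surface.
2. Symmetries: rotational symmetry about the z-axis ⇒ p depends on x, y only through x² + y².
3. Checking where it meets the axes: a circular section at z = 0 has radius between 1 and 2.
4. Putting this together gives p.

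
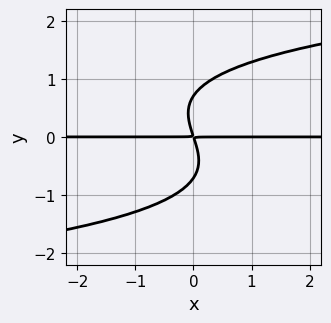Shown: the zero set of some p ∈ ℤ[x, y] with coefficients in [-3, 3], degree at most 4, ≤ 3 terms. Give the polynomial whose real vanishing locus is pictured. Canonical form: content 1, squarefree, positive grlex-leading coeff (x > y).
2*y^4 - 3*x*y - y^2

1. Degree: the shape is more complex than any degree-3 curve, so deg p = 4.
2. Reading off the gridlines: the visible x-axis segment lies entirely on the curve.
3. These observations pin down the coefficients.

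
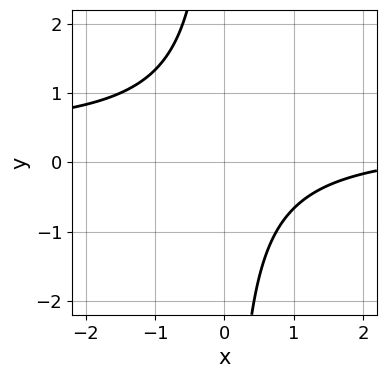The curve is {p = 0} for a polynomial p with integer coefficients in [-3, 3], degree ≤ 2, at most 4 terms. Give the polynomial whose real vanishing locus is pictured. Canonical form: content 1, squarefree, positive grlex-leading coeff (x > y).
3*x*y - x + 3

(a) The degree is 2 — a generic line meets the curve in up to 2 points.
(b) From the visible intercepts: it misses every integer gridline on the x-axis; it misses every integer gridline on the y-axis.
(c) Together with the visible shape, these determine p as stated.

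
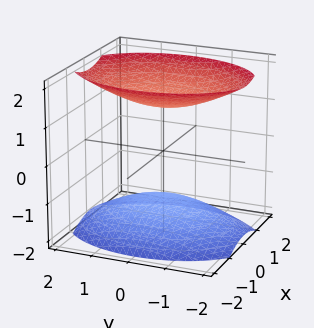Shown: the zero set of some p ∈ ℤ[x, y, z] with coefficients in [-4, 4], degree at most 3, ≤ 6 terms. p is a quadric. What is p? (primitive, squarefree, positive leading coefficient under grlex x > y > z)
2*x^2 + y^2 - 2*z^2 + 3

(a) The picture has 2 separate pieces. Treating them together as one polynomial.
(b) deg p = 2. Two separate bowl-shaped sheets opening away from each other; a quadric.
(c) Symmetries: it's symmetric under y → −y, forcing even powers of y; it's symmetric under z → −z, forcing even powers of z; the x ↦ −x reflection is a symmetry, so x appears only in even powers.
(d) Reading off the gridlines: no x-intercept at any integer in the box; it misses every integer gridline on the y-axis.
(e) Matching integer coefficients to the picture gives p.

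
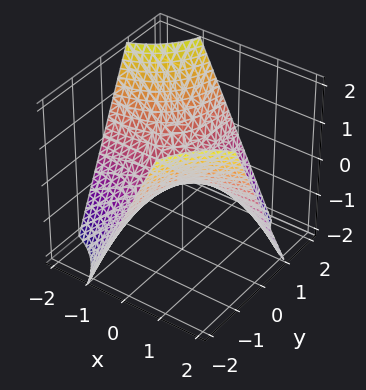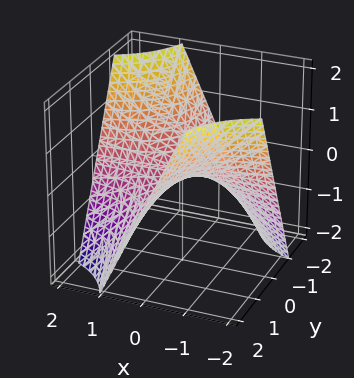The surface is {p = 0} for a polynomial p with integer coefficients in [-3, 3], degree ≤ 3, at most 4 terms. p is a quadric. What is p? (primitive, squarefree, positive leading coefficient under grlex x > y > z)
First, deg p = 2. A hyperbolic paraboloid; a quadric.
Then, against the integer gridlines: one z-axis crossing is at z = 0; every point of the x-axis in the box is on the surface; the visible y-axis segment lies entirely on the surface.
Finally, the integer polynomial consistent with all of this is the stated p.

x*y + z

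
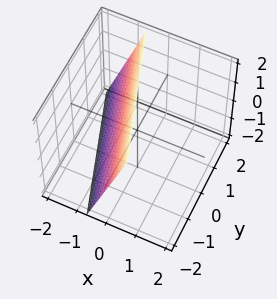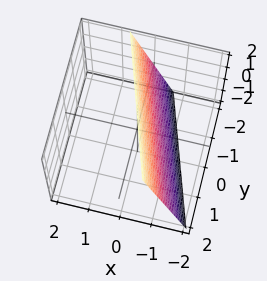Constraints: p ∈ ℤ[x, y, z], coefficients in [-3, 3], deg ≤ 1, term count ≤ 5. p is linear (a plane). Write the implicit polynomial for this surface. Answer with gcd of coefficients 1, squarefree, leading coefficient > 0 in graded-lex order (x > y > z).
(a) Degree: every cross-section is a straight line — this is a plane, so deg p = 1.
(b) Checking where it meets the axes: one y-axis crossing is at y = -2; one z-axis crossing is at z = 2.
(c) Together with the visible shape, these determine p as stated.

3*x + y - z + 2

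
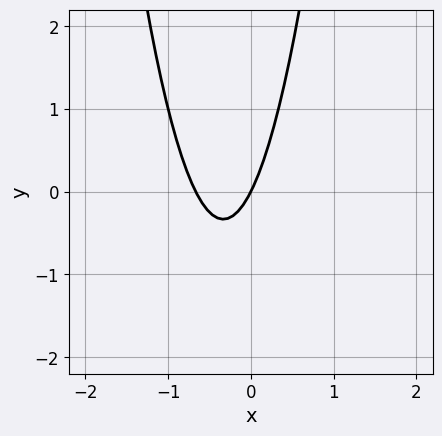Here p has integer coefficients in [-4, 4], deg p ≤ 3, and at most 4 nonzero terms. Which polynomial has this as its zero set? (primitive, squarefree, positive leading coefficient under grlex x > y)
3*x^2 + 2*x - y

1. Degree: a generic line meets the curve in up to 2 points, so deg p = 2.
2. From the axis intercepts and sections: one y-axis crossing is at y = 0; it meets the x-axis at x = 0 (among the integer gridlines).
3. The integer polynomial consistent with all of this is the stated p.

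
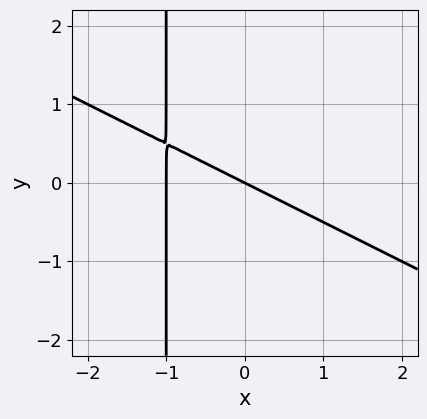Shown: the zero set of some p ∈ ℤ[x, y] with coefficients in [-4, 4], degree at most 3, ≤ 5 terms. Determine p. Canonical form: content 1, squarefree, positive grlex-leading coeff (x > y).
x^2 + 2*x*y + x + 2*y

The degree is 2 — a generic line meets the curve in up to 2 points.
Observable constraints: the x-axis gridline crossings are at x ∈ {-1, 0}; one y-axis crossing is at y = 0.
The integer polynomial consistent with all of this is the stated p.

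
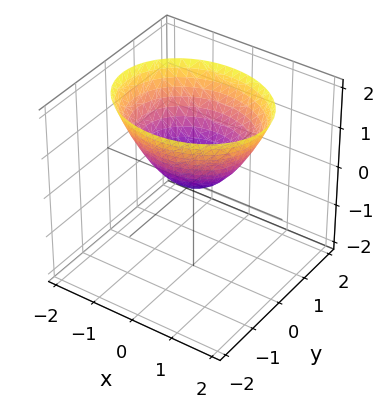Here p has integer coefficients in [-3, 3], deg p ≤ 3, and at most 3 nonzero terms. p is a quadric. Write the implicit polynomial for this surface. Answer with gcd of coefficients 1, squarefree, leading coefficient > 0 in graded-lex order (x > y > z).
2*x^2 + 3*y^2 - 3*z

First, degree: a single bowl opening along one axis; a quadric, so deg p = 2.
Next, symmetries: the y ↦ −y reflection is a symmetry, so y appears only in even powers; it's symmetric under x → −x, forcing even powers of x.
Next, from the visible intercepts: it crosses the z-axis at the gridline z = 0; it meets the x-axis at x = 0 (among the integer gridlines).
Finally, fitting integer coefficients to these (and the overall shape) gives p.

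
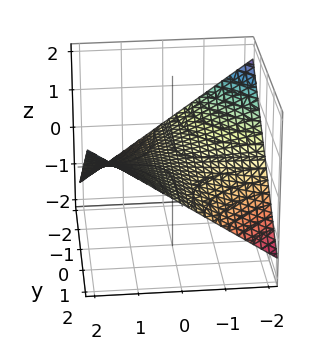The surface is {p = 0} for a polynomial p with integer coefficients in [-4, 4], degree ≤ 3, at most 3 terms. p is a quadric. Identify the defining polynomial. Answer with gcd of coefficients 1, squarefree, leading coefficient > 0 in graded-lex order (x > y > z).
First, degree: a hyperbolic paraboloid; a quadric, so deg p = 2.
Then, checking where it meets the axes: it crosses the z-axis at the gridline z = 0; the visible x-axis segment lies entirely on the surface; every point of the y-axis in the box is on the surface.
Finally, these observations pin down the coefficients.

x*y - 3*z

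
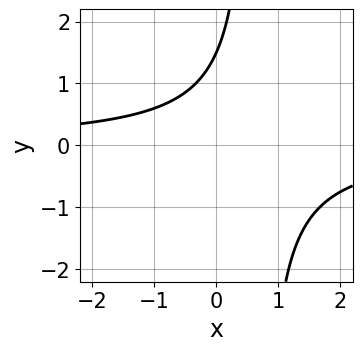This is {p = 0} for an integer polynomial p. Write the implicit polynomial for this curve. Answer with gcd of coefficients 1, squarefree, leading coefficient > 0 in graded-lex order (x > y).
1. deg p = 2. The shape is more complex than any degree-1 curve.
2. From the visible intercepts: it misses every integer gridline on the x-axis.
3. Fitting integer coefficients to these (and the overall shape) gives p.

3*x*y - 2*y + 3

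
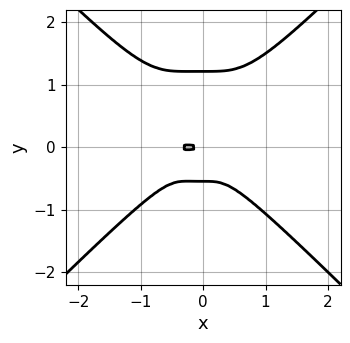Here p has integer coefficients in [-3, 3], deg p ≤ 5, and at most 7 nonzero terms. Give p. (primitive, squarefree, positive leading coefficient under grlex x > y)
3*x^4 - 3*y^4 + x^3 + 2*y^3 + 2*y^2

(a) Degree: a generic line meets the curve in up to 4 points, so deg p = 4.
(b) Reading off the gridlines: it crosses the y-axis at the gridline y = 0; it meets the x-axis at x = 0 (among the integer gridlines).
(c) These observations pin down the coefficients.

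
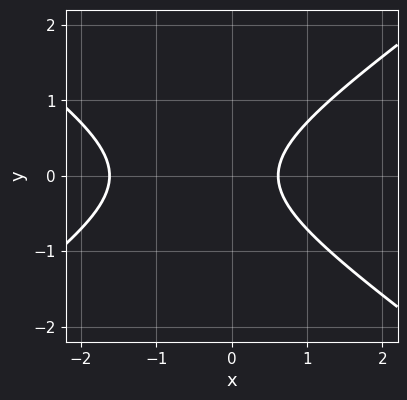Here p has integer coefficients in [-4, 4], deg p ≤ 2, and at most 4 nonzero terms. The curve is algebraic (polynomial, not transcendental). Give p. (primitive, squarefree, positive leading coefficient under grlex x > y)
x^2 - 2*y^2 + x - 1

(a) Degree: no degree-1 curve has this shape, so deg p = 2.
(b) Symmetries: the y ↦ −y reflection is a symmetry, so y appears only in even powers.
(c) Observable constraints: it misses every integer gridline on the y-axis.
(d) The integer polynomial consistent with all of this is the stated p.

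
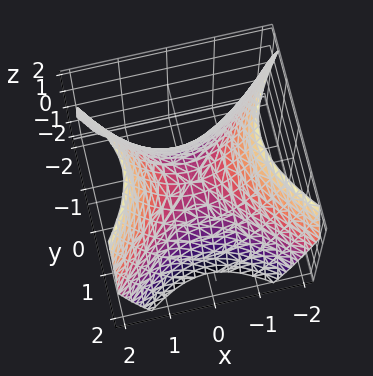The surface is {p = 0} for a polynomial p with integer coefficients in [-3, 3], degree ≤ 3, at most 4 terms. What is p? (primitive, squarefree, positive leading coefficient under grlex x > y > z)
x^2 - y^2 - z

First, the degree is 2 — a hyperbolic paraboloid; a quadric.
Next, symmetries: the y ↦ −y reflection is a symmetry, so y appears only in even powers; mirror symmetry x ↦ −x ⇒ only even powers of x.
Next, from the axis intercepts and sections: one z-axis crossing is at z = 0; it meets the y-axis at y = 0 (among the integer gridlines).
Finally, the integer polynomial consistent with all of this is the stated p.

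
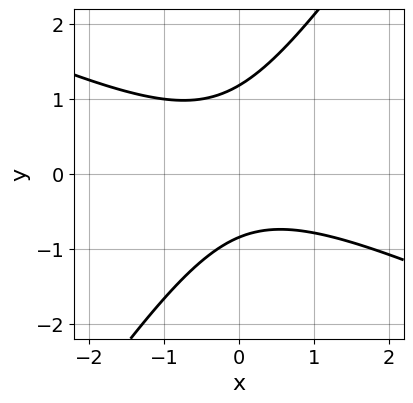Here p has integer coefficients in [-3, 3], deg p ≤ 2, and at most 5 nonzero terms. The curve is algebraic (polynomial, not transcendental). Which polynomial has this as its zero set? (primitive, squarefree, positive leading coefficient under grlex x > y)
2*x^2 + 3*x*y - 3*y^2 + y + 3

(a) Degree: the shape is more complex than any degree-1 curve, so deg p = 2.
(b) From the visible intercepts: the curve avoids every integer x-axis point in the box.
(c) Fitting integer coefficients to these (and the overall shape) gives p.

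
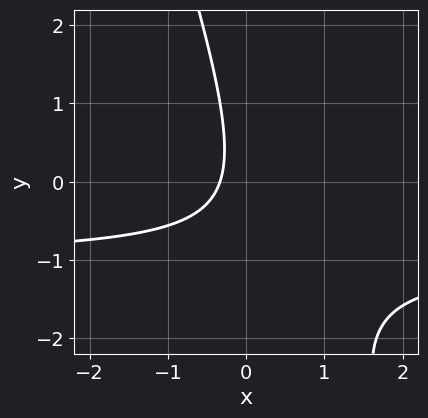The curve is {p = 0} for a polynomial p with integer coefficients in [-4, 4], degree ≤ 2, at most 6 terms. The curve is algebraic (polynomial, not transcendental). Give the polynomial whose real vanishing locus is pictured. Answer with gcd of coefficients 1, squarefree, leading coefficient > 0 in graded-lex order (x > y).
3*x*y + y^2 + 3*x + 1

deg p = 2.
Checking where it meets the axes: it misses every integer gridline on the y-axis.
Assembling these constraints gives the stated polynomial.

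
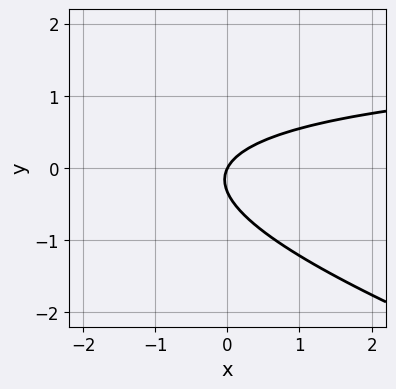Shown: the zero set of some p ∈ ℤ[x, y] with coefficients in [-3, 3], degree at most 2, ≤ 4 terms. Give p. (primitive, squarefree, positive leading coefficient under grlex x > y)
First, the degree is 2 — no degree-1 curve has this shape.
Then, from the axis intercepts and sections: one y-axis crossing is at y = 0; one x-axis crossing is at x = 0.
Finally, together with the visible shape, these determine p as stated.

x*y + 3*y^2 - 2*x + y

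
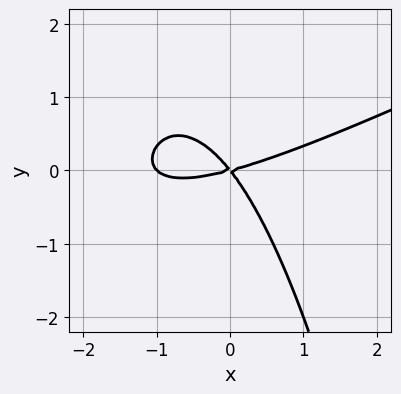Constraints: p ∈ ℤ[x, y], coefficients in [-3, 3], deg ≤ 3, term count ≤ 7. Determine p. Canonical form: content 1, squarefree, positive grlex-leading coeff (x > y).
x^3 - 2*x^2*y + x^2 - 3*x*y - 3*y^2

Degree: a generic line meets the curve in up to 3 points, so deg p = 3.
Checking where it meets the axes: among the integer gridlines, it crosses the x-axis at x ∈ {-1, 0}; it crosses the y-axis at the gridline y = 0.
These observations pin down the coefficients.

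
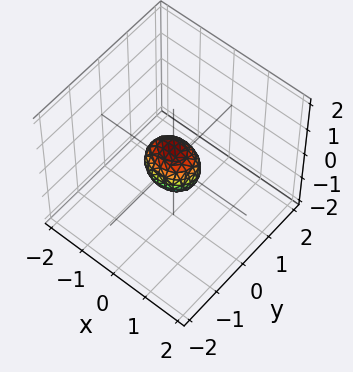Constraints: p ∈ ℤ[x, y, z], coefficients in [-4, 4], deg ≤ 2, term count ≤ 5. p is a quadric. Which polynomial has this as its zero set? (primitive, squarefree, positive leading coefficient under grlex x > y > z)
2*x^2 + 3*y^2 + 2*z^2 - 1

Degree: bounded and convex; a quadric, so deg p = 2.
Symmetries: the x ↦ −x reflection is a symmetry, so x appears only in even powers; mirror symmetry y ↦ −y ⇒ only even powers of y; mirror symmetry z ↦ −z ⇒ only even powers of z.
Matching integer coefficients to the picture gives p.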